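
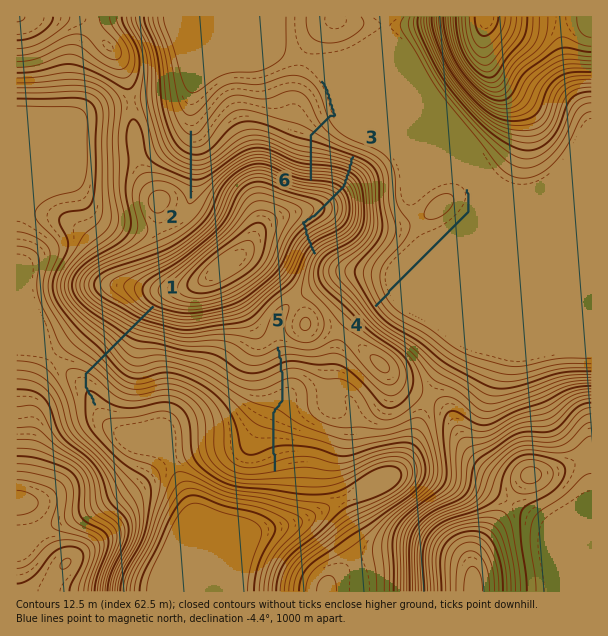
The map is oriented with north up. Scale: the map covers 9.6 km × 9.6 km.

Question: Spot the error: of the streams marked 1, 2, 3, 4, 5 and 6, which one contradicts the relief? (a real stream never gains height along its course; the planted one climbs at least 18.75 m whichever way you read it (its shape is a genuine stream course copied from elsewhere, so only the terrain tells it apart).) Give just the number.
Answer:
3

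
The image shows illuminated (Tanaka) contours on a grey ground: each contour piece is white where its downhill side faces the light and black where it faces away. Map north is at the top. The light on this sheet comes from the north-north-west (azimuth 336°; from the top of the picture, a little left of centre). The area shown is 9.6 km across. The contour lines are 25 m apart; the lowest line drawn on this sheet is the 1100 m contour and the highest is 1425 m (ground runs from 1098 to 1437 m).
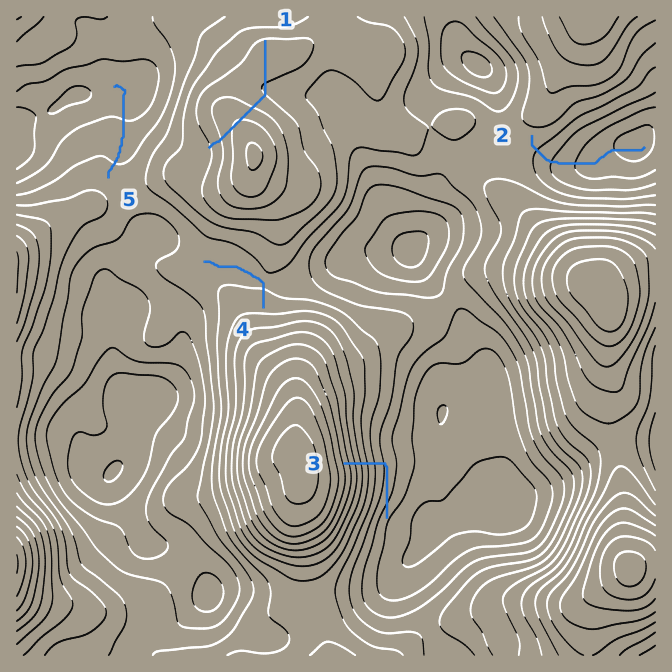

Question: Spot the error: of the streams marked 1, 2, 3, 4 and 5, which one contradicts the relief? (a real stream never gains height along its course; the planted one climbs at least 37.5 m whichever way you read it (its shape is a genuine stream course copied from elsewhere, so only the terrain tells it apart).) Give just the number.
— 1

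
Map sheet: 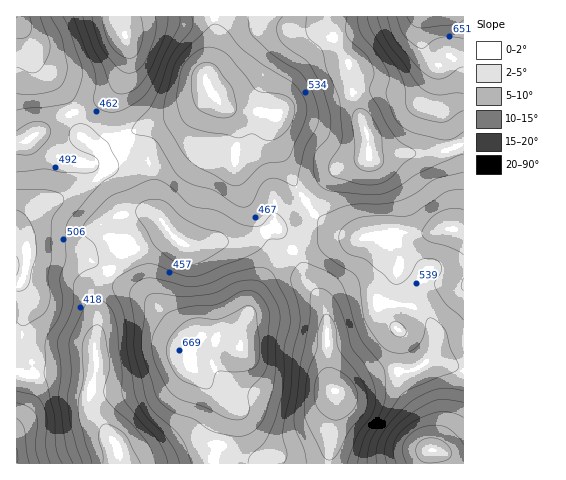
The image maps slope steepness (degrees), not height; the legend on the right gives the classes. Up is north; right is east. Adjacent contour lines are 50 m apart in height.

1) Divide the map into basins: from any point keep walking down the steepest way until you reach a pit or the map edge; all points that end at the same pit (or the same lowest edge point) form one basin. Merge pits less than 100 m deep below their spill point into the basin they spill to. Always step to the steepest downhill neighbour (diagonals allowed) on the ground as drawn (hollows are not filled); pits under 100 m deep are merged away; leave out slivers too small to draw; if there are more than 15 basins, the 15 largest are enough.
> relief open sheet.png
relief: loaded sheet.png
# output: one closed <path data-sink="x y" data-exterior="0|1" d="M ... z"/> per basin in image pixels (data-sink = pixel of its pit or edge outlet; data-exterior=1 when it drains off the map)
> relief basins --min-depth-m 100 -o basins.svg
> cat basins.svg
<path data-sink="123 463" data-exterior="1" d="M214 95l-27 18-40 11-49 24 10 16 0 5-5 6-14 9-47 22-26 19 0 11 12 15-2 15-5 17 4 17-3 39 10 31 0 20-2 9-14 24 1 41 196 0 15-57-7-10-29-30-1-12 4-11 5-6 6-1 29 9 6 0 1-18 16-38 11-18 29-26 10-5 10-1 43-2-24-7-17-12-9-9-20-31-16-36-2-14 3-13-17-4-20-2-12-3z"/><path data-sink="335 391" data-exterior="0" d="M463 230l-22 0-11 3-39 0-30 6-20-1-33 3-20 12-19 19-11 18-16 38-1 18-6 0-33-9-10 12 0 18 29 30 7 10-15 56 250 1z"/><path data-sink="367 133" data-exterior="0" d="M463 16l-248 0-1 23-8 35 0 8 7 13 14 12 12 3 26 3 11 4-3 19 18 43 20 31 9 9 17 12 19 7 9 0 26-5 39 0 11-3 22 0z"/><path data-sink="125 35" data-exterior="0" d="M214 16l-198 1 1 208 25-19 47-22 19-15 0-5-3-7-10-11 3 2 6-1 12-9 25-11 38-11 16-8 18-13-6-10-1-11 8-35z"/>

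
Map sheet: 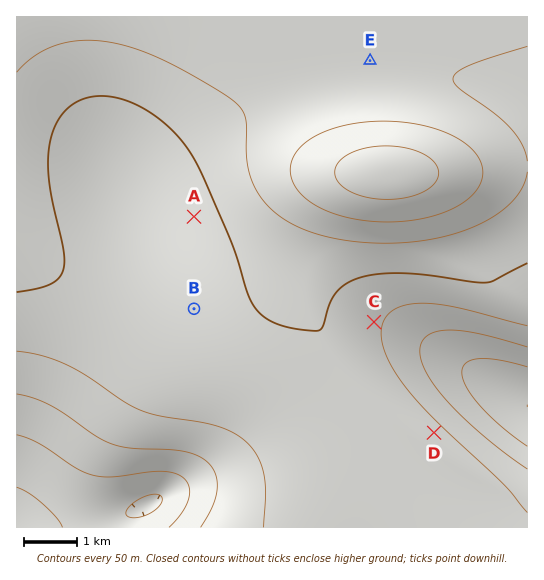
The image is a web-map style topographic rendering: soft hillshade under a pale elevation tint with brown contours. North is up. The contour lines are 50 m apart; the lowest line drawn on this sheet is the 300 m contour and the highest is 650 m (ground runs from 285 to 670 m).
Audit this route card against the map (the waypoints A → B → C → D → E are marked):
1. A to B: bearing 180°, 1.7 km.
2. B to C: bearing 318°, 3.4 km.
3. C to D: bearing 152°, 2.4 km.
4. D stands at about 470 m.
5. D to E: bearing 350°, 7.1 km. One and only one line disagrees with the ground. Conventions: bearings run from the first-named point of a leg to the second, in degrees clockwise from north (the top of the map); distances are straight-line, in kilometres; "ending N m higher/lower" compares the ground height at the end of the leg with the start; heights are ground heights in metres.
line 2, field bearing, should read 94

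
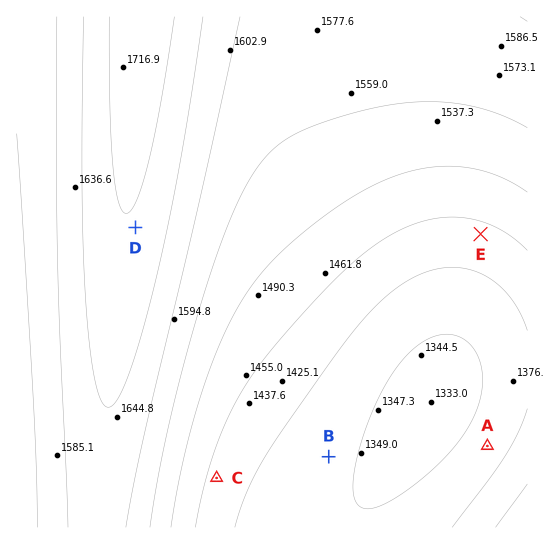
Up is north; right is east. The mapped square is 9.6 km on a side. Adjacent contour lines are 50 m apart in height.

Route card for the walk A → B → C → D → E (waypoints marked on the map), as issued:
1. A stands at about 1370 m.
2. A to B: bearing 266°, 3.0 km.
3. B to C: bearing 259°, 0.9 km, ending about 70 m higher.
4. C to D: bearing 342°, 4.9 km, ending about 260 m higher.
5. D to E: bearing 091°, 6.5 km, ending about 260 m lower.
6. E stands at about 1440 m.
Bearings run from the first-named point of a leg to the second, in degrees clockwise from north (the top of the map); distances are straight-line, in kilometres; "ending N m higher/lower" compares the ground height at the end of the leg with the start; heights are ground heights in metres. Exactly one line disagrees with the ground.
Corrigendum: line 3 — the distance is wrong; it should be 2.1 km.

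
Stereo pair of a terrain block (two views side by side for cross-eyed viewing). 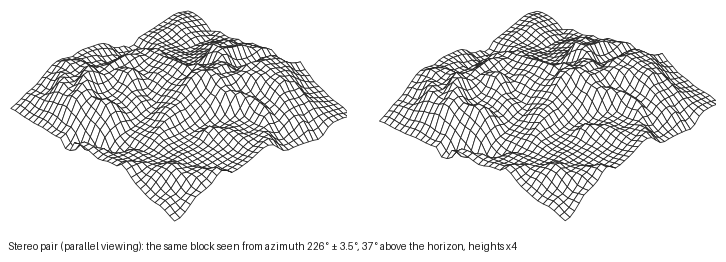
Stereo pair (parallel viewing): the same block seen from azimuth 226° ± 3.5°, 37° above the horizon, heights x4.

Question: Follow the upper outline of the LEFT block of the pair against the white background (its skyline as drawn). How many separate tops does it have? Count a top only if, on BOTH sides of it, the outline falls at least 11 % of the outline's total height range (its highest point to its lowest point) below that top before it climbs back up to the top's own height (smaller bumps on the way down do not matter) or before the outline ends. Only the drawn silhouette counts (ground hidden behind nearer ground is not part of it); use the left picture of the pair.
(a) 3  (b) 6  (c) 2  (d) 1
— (a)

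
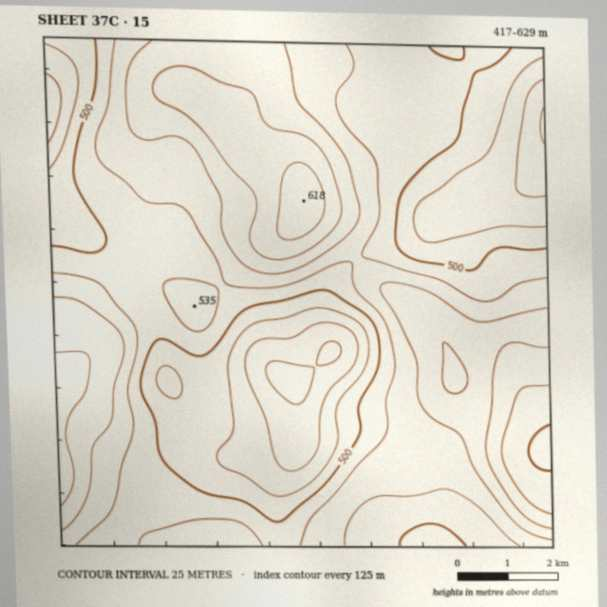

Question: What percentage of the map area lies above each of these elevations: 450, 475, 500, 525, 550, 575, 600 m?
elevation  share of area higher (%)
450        95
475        86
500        72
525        47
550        27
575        12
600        3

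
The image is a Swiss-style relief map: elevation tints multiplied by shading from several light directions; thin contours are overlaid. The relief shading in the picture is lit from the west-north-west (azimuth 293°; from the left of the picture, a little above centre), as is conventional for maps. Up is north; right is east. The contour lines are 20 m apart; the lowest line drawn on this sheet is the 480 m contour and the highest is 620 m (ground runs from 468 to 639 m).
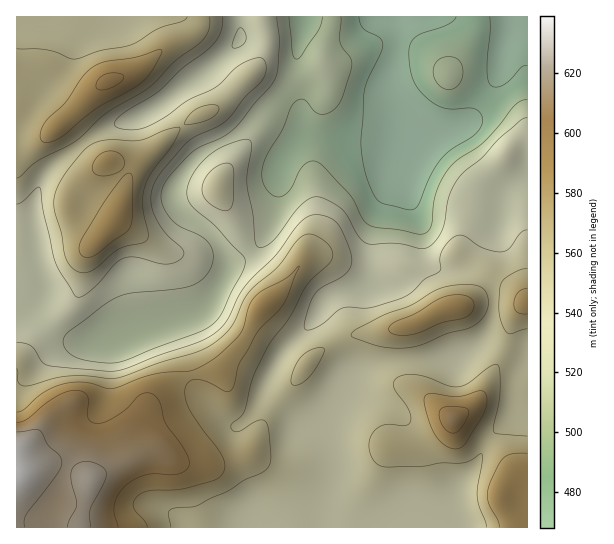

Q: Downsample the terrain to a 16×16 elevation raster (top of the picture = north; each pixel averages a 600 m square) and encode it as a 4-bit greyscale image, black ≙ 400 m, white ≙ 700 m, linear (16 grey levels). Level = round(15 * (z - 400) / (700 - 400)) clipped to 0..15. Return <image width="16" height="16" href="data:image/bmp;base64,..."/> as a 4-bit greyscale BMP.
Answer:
<image width="16" height="16" href="data:image/bmp;base64,Qk32AAAAAAAAAHYAAAAoAAAAEAAAABAAAAABAAQAAAAAAIAAAAATCwAAEwsAABAAAAAAAAAAAAAAABEREQAiIiIAMzMzAERERABVVVUAZmZmAHd3dwCIiIgAmZmZAKqqqgC7u7sAzMzMAN3d3QDu7u4A////ALu5iHd3d3eJy7qpmHd4h4m7u6qYd3iJiaqqqYh3eIqYiZmZmId4iIh2ZniYeIiHeGZlVXmHiJmIZ3ZmaJd3eIhol3dmiHZnd3iZdmZnZVZ3eJlmdlZURmaImYZ2VUREZ5mHiHZVRDRGiah3dlVURUWImZdnVVRFRIiIiHZVVERE"/>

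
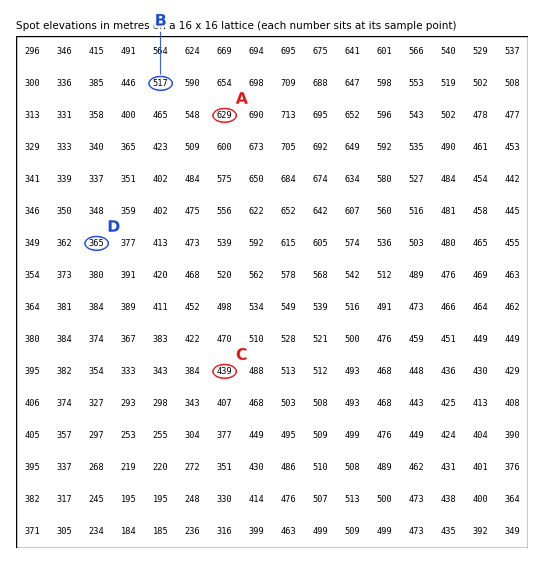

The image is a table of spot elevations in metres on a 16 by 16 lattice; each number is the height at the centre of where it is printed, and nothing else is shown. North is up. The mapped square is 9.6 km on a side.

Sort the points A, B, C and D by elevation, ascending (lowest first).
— D C B A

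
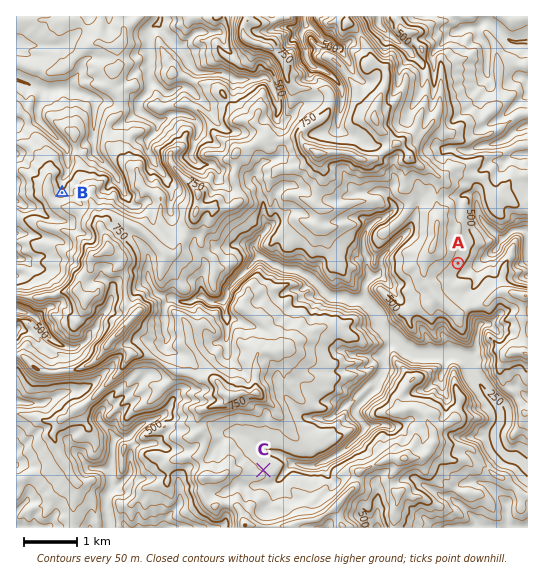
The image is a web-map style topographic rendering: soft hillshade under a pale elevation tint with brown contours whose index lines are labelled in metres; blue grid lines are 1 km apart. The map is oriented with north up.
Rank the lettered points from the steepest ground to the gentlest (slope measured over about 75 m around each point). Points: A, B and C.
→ B A C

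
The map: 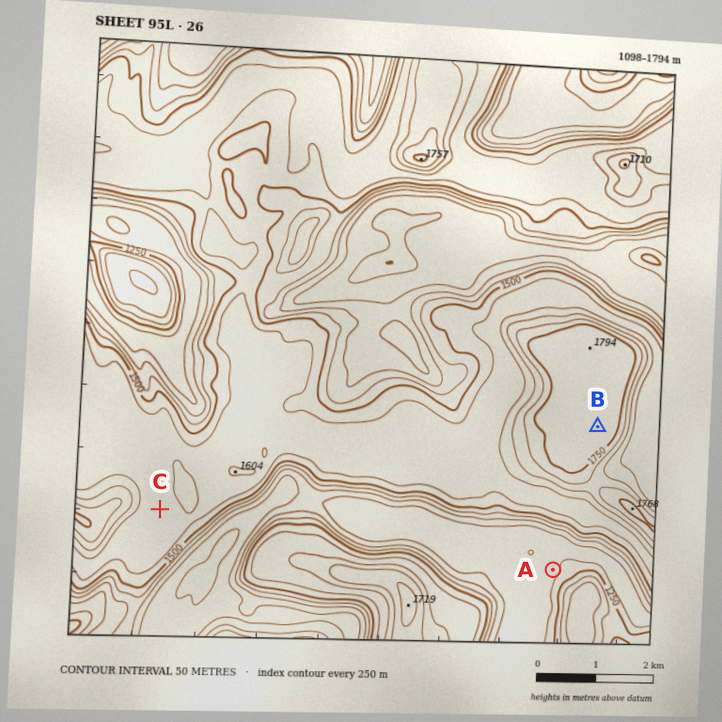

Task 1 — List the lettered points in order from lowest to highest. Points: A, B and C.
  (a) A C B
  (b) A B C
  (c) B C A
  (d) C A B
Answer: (a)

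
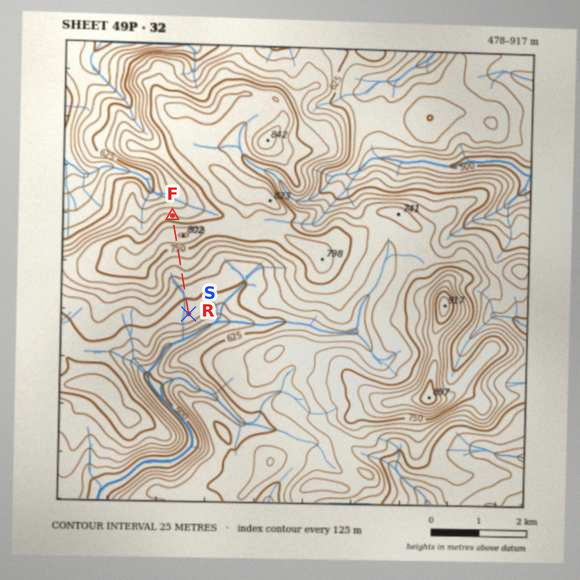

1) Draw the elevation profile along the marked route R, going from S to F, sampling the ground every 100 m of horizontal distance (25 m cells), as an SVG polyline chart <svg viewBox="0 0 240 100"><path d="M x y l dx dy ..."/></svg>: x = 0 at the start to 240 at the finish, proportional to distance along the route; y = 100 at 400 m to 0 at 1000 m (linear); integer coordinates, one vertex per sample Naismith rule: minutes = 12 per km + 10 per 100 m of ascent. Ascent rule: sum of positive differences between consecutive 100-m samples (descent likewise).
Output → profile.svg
<svg viewBox="0 0 240 100"><path d="M0 64l12 0 11-1 12 0 11-1 12-1 11-2 12-3 11-3 12-2 11-2 12-1 11-2 12-2 11-3 12-4 11-3 12 0 11 2 12 4 11 3 10 2"/></svg>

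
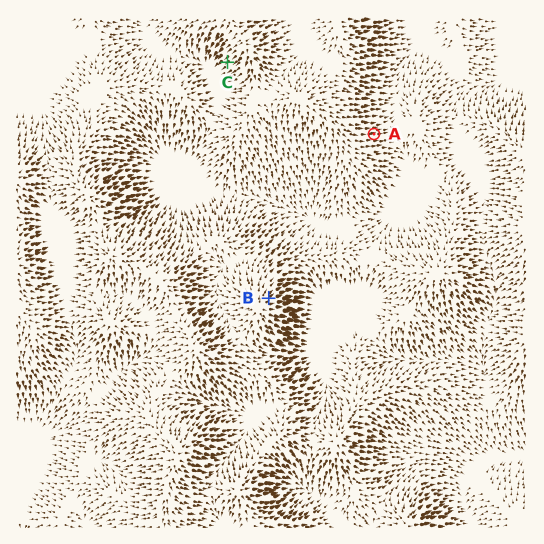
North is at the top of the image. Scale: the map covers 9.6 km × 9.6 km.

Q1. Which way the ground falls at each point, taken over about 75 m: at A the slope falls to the E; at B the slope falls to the NE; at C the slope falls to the SW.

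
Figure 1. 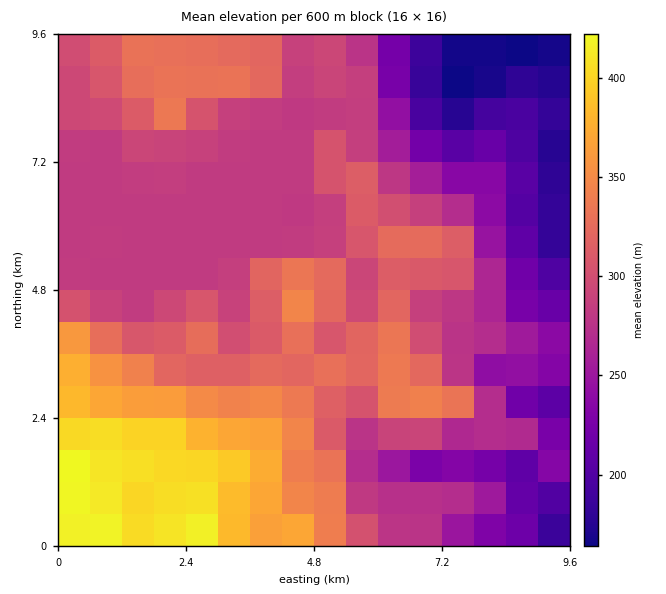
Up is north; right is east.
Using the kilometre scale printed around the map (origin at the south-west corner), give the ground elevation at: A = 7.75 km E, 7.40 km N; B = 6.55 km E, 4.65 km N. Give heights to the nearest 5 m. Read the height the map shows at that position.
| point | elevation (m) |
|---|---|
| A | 215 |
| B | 315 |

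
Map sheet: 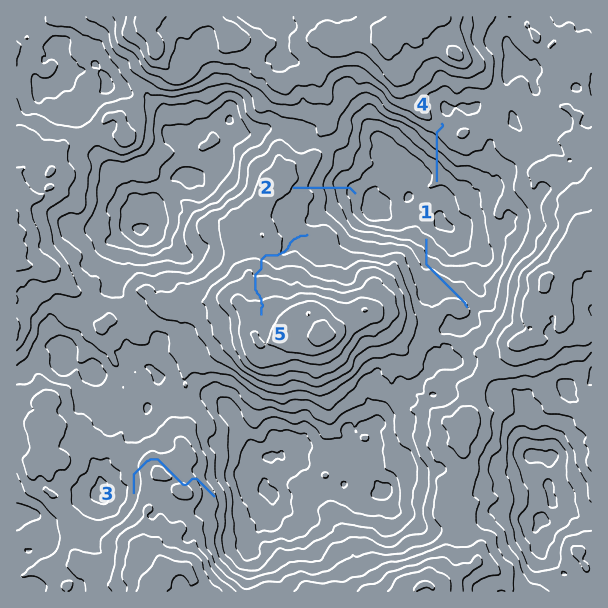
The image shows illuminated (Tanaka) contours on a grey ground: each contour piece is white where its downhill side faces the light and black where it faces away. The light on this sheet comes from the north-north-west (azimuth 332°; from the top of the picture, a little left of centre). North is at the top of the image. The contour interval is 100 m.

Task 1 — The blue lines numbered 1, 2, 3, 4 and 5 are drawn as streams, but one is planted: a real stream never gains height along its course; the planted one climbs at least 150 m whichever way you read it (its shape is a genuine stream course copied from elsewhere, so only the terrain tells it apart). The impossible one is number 3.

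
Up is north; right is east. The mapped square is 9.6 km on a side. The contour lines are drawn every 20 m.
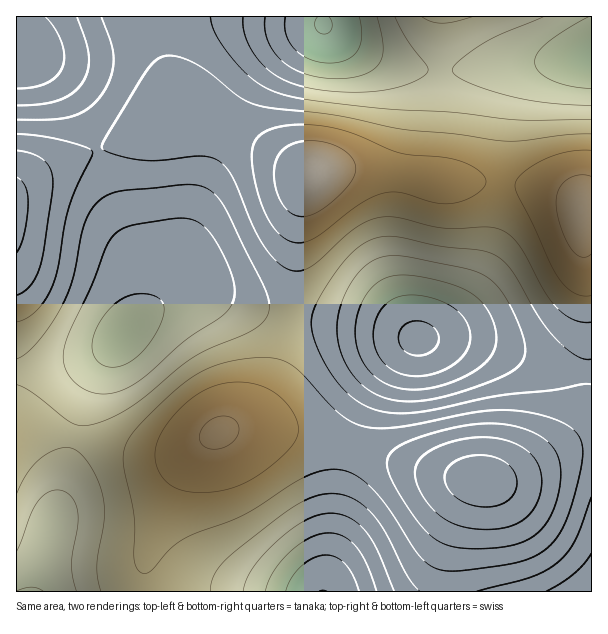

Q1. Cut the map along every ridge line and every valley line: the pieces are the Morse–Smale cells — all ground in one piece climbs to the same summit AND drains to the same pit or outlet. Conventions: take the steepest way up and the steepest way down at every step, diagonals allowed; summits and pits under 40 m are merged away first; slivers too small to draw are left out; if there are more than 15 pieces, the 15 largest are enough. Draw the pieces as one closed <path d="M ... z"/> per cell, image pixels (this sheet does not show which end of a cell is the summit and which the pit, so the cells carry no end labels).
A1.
<path d="M323 16l-173 0 0 4 20 60 6 31 3 3 19 1 29 11 39 20 43 29 26-6 40 0 66 12 39 0 38 3 49 12 9 4 6 8 10-1-1-151-126 14-43 0-41-10-31-16-17-10-9-10z"/><path d="M375 169l-40 0-18 3-9 5-6 20-4 28-3 65-4 26 78 9 21 5 24 8 36 0 23 4 85 26 18 4 16-1-1-163-9 0-6-8-9-4-31-9-32-5-63-1z"/><path d="M266 428l-33 0-14 4-10 7-16 17-23 39-20 50-5 16 0 21 2 10 297-1 1-24 7-31 16-39 11-17-53-10-118-36z"/><path d="M296 316l-6 1-7 37-9 26-10 19-16 17-23 14 41-2 34 5 42 11 84 26 59 11 25-5 56-26 26-7-1-71-15 0-30-6-45-17-28-7-23-4-36 0-24-8-21-5-61-6z"/><path d="M192 114l-16 0-39 20-40 16 23 65 24 58 1 23-3 12-8 13 4-1 9-8 24-17 15-6 17 1 46 17 41 9 2-2 3-24 5-77 4-22 6-15-65-42-29-13z"/><path d="M195 289l-18 3-24 15-16 13-23 24-15 10-42 13-40 5-1 62 20-4 18 2 80 20 36 2 24-8 54-30 16-17 10-19 9-26 7-37-41-10z"/><path d="M41 430l-17 2-8 3 0 156 130 1-1-31 11-31 28-60 24-30-2-1-12 7-17 6-34 2-35-8-39-12z"/><path d="M96 150l-45 18-22 12-13 9 1 183 40-5 45-15 12-8 10-9 18-27 3-12-1-23-24-58z"/><path d="M591 444l-18 2-72 34-21 0-6 6-11 21-13 39-6 33 0 13 148-1z"/><path d="M149 16l-119 1-2 19-6 18 13 6 15 10 17 19 9 13 22 48 39-16 41-21-8-33z"/><path d="M591 16l-267 0 0 8 9 10 17 10 24 12 25 10 23 4 43 0 126-14z"/><path d="M23 55l-7 1 1 132 34-20 46-19-7-20-23-40-17-19-15-10z"/><path d="M29 16l-13 1 1 38 7-2 2-9 4-18z"/>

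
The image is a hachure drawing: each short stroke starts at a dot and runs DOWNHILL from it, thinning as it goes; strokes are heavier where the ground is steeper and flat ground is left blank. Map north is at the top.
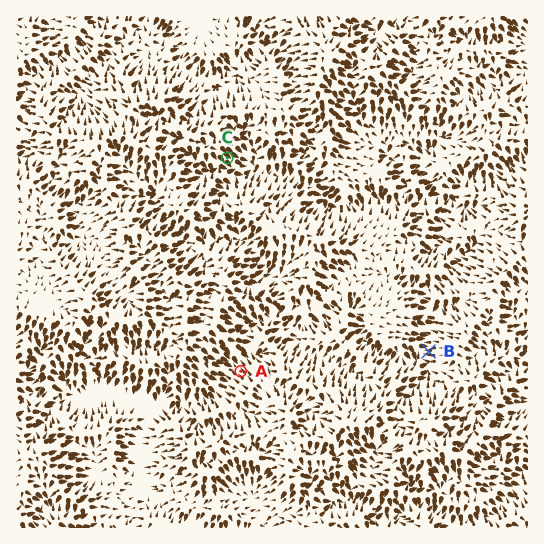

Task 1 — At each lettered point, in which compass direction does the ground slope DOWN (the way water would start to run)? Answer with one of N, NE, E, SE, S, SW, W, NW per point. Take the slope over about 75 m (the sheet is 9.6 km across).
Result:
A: NW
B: W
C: SE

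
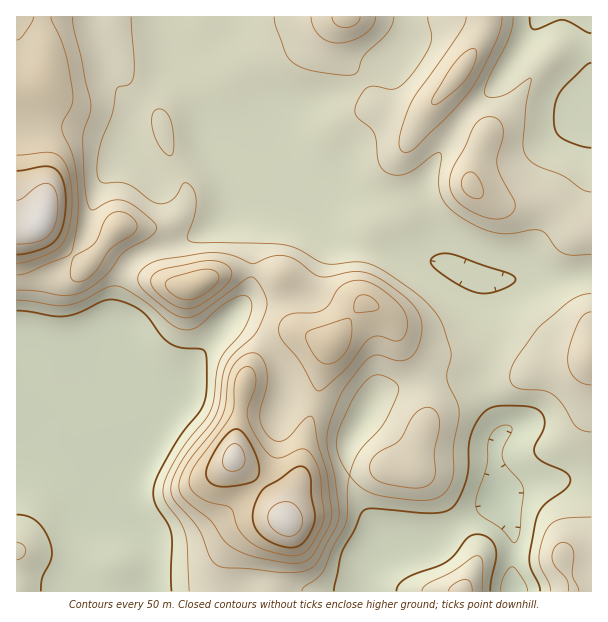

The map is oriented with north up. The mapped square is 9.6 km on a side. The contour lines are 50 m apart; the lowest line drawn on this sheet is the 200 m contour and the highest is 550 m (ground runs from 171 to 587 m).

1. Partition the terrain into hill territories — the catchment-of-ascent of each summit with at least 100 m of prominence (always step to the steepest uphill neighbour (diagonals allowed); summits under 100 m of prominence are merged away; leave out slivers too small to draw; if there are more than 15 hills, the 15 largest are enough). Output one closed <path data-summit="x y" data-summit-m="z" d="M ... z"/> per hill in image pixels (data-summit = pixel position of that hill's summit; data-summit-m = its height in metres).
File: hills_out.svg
<path data-summit="41 221" data-summit-m="587" d="M165 16l-149 1 1 575 129-1 0-12 4-10-2-27-3-8-8-8-18-10-11-13-4-9 0-18 4-3-16-4-39-18-27-9-1-2 44-34 22-22 6-30 13-22 8-42 12-27 14-10 39-12 20-9 19-12 23-20 17-5-46-52-30-74-12-18z"/><path data-summit="285 521" data-summit-m="576" d="M273 198l-12 0-7 11-2 73-8 20-56 67-12 24-24 23-18 33-30 27 0 18 6 13 9 9 18 10 9 11 4 11-3 44 216 0 3-17 6-14 18-15-11-12-25-43-6-24 0-21 4-11 12-16 8-17 9-10 57-18 20 2 13 4 8 6 11-30 4-20 0-13-4-33-4-7-21-6-19-12-12-5-14-1-40-12-45-9-11-10-6-10-10-10z"/><path data-summit="461 71" data-summit-m="419" d="M591 16l-181 0-2 26-13 16-14 8-27 20-15 8-28 9-17 9-8 8-8 18-4 45-4 14 38 11 10 10 6 10 11 10 45 9 40 12 14 1 43 22 23 0 16-4 44 2 31-6z"/><path data-summit="195 285" data-summit-m="490" d="M266 196l-15 2-29 22-19 12-20 9-39 12-14 10-12 27-8 42-13 22-6 30-31 30-30 20-5 6 1 2 12 3 39 18 25 9 5 0 7-4 20-19 18-33 24-23 12-24 56-67 8-20 2-73 4-8z"/><path data-summit="347 17" data-summit-m="416" d="M408 16l-178 0-4 17-16 13-18 8-18-3 12 18 30 74 31 37 16 16 6 2 5-15 4-45 8-18 8-8 17-9 28-9 15-8 27-20 14-8 13-16z"/><path data-summit="591 354" data-summit-m="398" d="M591 274l-31 6-44-2-32 4 6 8 4 46-14 51 20 42 0 6-6 12 4 45 2 6 13-8 15-4 35-6 29-3z"/><path data-summit="561 557" data-summit-m="360" d="M591 478l-16 0-47 8-15 4-14 8 0 5 12 21 3 10-1 58 79-1z"/><path data-summit="462 591" data-summit-m="368" d="M498 500l-28 16-35 24-10 2-26 2-18 8-9 9-5 9-3 21 148 1 2-58-3-10z"/>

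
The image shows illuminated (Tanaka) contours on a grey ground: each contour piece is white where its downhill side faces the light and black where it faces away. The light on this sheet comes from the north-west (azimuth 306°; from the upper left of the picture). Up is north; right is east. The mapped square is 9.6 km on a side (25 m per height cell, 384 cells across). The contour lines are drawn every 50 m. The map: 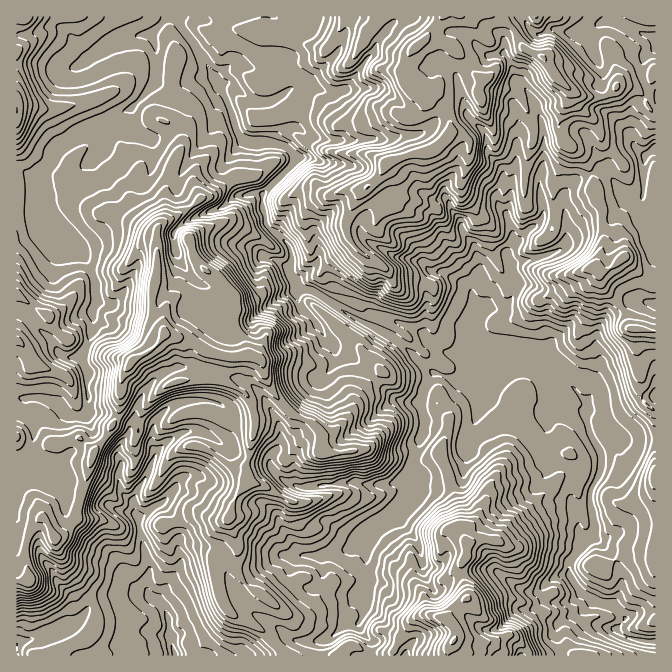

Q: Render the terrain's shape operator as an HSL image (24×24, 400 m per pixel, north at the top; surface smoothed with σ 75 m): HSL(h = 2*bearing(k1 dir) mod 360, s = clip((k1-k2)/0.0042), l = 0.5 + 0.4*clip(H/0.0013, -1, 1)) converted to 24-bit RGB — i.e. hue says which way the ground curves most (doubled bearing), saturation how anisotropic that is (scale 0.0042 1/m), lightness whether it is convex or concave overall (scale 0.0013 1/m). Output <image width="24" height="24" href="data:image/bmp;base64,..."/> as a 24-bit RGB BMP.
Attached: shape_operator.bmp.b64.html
<image width="24" height="24" href="data:image/bmp;base64,Qk32BgAAAAAAADYAAAAoAAAAGAAAABgAAAABABgAAAAAAMAGAAATCwAAEwsAAAAAAAAAAAAAJLBkX6OwtXyNY5SBg5J3UB6BupVagzkuT1MlWehTrJg1DaKe7a/zVwj/7kzaInEz8uy6YX7Q2tX2cpzfQHTRhMrexh7gtQAPcIlBJnAtQYlEpnqse5ajaCOGekyI2sSmkM/fxV9PoczcmISwI1dKMlqLtX3b0N7795ulk+SCGFUfszZwP49ooT5fYBNIz95k1+n0JSLTS59iSnVhcUg9dz99STxr1+3BS5i4oNrKh0RwtWmFYluQKUhlRKxGnU0bsehf0Z+UfxY+I20bsCJrahclOamwx6ea6Iow6AASUq6YTi9ROXKdun5QKj5o1NSAqdVxM0InaHMtgIcyhVVoPVKVutynSQs/9uJ6NgoOwM1klMm3CiA62erymz3ErcmcxxG61fbZs0+jTaHQAAOx6tjGLz1tyJRuu9BxST9nkXVHYrFjOl89OW9UNjmFrIzi1e3wk5bo2+bwwZLIZUuUDSstnZZJpbNyaKLAgUSv99ysM4EaLQYrDJIUiYHMraHU5aKUZhd1z+T8jHTreKC8QbifKl5SLYNIuZ9q5IhwVYI4kkpke0dxKiJ6r9S3u41iaI5KYjdL88irGTNzALvQ9HBiGD8UQEAe+evSPbL/LxgEUEQCaFIMa4MWJWFbXmNHEpI26MOuu4CaPEN9tWunHpWYqJdT6qfBP5uYXnG18e6rOAtrzPSBAQCfsZvodujp96ZYChApsVvL2tjz0tL51ur1G052f3zZKpmAOIFC36eeWDpqq6GDZkGpUZZUXNk3fUHLVsGbJSes/8zVDeMpCjqWTZUQmloz4qxxXyPGYNCwsPHrfNge5kBnjGnWFVJb03FaTXl2qYtTXmWAkad7czqBkFlerowub286WC8qCI6H97KVGGLEzMEPWn8XTjgbdupZBd7oZ+C/QiU64a+fkm8na1YXLXW6om+0W1d4nJp6iW96hJVlV0ZofzuBzPS5enPFte3yMQWBxphS6416CblzvV/vWWzZh0gszPe/Jx8tM2hmppJg2YCuxNDnHUd4ilJTZICEgpGRiYqbekFhfHRQUDxt6eCcm9+7fRAeAFqCmuLp+cLi2I/hbsHbj73jrcTs7ca0Mku/Vip4a7xbjNWjdxY1T4ikaYF0hWNuentPalw8lEiBQ0OljFg+xbtHoChDneq4HhpUKlorjHM/4Oq5cz9jdFFVEuAY7K6UbB6DKHTwy5sMLQ8JmIQgX583SW9vYmeKslCno1VMOnEvllUwW+yzudPvj9zAmj2HwVDTbiAxMICC2u2Nc1meX65ixO3LuYgpMAk+ijoCZicsklY91PfclbTlNE19X01oMH+J5nG5w3SrwqqdN7JVfWUttnNYQV5jly95p3nUGEmo5/6yxRKlyPLfdjlhrDsdOQdGykfDsXSy0/ju0to7ZSITdEc5OGZvKj2RLfCJpKvt8Njz4KrkL7PSkmNTc1tkX0ZNNV1FoG/A+P8v1f/MTCAZikMmAwD5nQ5hSCyB1PfQt0kKiSA1U51VTzvHsac1Fltu+I15BzYUfpwpxdeHijSMhlaKf2aGgYmweKC2PbCX+NPbsoIAALUA583wQwBMctDPKIOJ4rdlwL5TpYbGqsPYWwd2tfHDYwp3Cb1h1zNpcMBZfK5Zq3lfZVaPeJCLYI1zg2tpUIpPopY/ydRn2ZfymQcAAEE1w6jo197008jy5nLFgZ1TlFYy9/BNOGpwH1mJnRXaeK8/ud+jfzpWtt1qSpw4V46LgIp0ZXdvi6V4wFClQtA9gZ43bJnG8MT2ADMarkkIV9QLu8D41Zvu4LXgQNOJZFXSH1VqpBZd0JZsMcZDdtaMccIZdtJwNlk/UoFBZYqTiE5hRo9CwqpluLxqRwkpYGASMpG5UNUpaZMdRToPYWwUpp4ex/Pc6wKEIUSKSxe/3/O+sCwrWZg9pi9UycTvgHnetpLaQKpLLYd1rL+Wp5WGdkeTMjHJrFjBX2GoZLilfmG0sqLb1nuwbriPjw0T8PrDHyFSSB5n4b+TaN6vfjFMf+SeybZ0KS04bXNOx4uxoXK8mHg8fKFcRCE/cbRnsYq0SXZLhTAtI1EMkUMRrOKai7KNVi2F9+rUHx9acC5w0vnZMzLG89P0xFnl1I9oRmRjTHFNVn5VrpyQZUCruUetslSRYYRQc35VTUaSe6Tg+Y7OC3165bS5mZlKdL6Sk5sktgLFzf3+pdXbTxpQpcF0RKKIxtZXXUWdf4utXZKZh5lJQKpaiC6Ce6yAboSudZi3V3yPeTxWUbs15JpEKWox31hjpU1Ocou8O+ydbFcDdUkSPH5fkWtGoDJM"/>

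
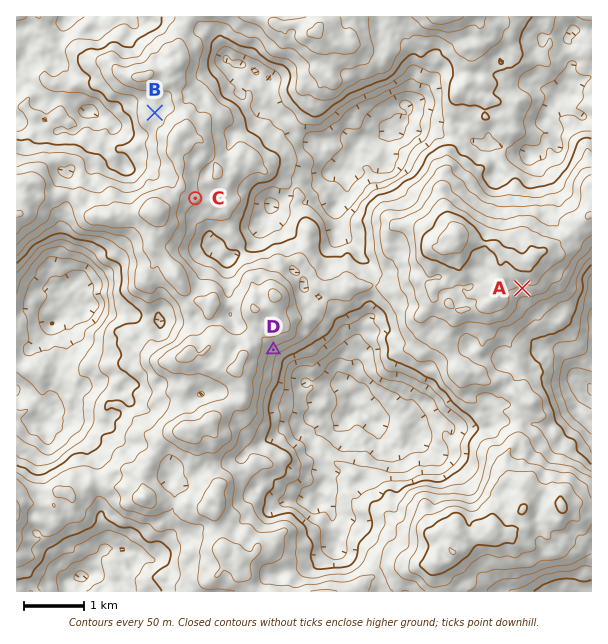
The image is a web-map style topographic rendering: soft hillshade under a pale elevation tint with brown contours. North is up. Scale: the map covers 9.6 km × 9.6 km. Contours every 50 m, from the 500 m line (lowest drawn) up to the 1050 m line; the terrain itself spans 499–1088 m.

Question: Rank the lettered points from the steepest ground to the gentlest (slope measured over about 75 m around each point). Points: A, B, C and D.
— D A C B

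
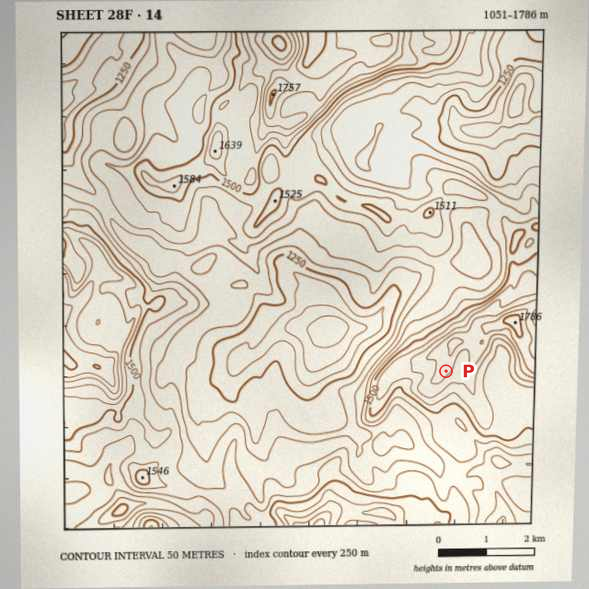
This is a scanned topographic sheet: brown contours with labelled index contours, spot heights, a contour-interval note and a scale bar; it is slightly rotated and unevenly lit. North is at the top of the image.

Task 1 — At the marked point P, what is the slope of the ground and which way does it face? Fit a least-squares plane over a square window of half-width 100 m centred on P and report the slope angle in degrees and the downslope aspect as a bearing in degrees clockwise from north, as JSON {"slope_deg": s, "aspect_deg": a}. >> {"slope_deg": 9, "aspect_deg": 141}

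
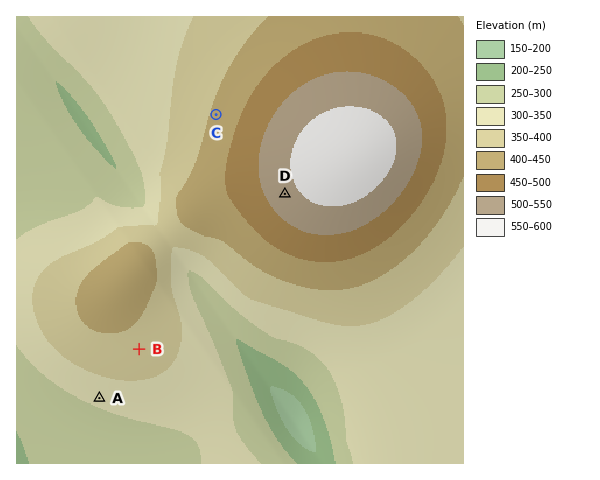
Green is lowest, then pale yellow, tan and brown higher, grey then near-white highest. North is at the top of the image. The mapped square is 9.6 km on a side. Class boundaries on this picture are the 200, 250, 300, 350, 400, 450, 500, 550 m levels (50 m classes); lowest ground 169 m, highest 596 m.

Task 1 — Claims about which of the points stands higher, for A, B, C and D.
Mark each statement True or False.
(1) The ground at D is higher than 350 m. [True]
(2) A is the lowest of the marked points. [True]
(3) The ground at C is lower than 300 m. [False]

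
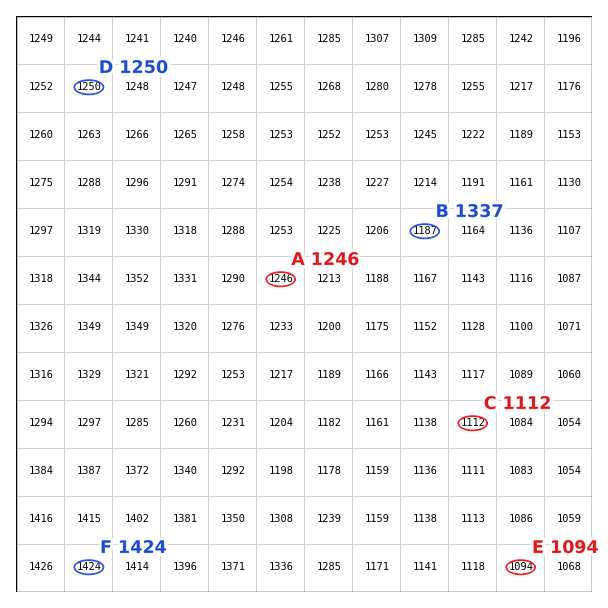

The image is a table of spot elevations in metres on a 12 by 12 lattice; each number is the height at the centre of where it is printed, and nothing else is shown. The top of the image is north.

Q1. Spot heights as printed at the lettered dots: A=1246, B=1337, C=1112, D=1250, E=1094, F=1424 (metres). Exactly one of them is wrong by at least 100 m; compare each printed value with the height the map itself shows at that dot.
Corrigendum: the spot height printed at B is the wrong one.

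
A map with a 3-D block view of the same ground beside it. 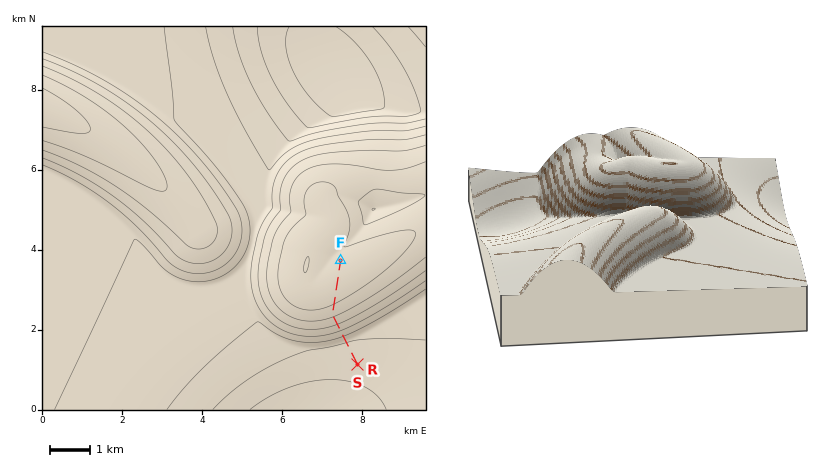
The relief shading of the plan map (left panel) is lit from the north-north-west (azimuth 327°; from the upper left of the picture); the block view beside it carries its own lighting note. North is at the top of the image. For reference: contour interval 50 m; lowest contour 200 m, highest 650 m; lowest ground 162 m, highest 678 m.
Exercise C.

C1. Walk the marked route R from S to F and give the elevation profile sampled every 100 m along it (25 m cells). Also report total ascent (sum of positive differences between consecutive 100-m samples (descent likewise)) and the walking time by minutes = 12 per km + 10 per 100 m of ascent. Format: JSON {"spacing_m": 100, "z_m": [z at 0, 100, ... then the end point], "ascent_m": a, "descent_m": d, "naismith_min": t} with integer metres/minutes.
{"spacing_m": 100, "z_m": [273, 277, 281, 286, 290, 294, 299, 320, 354, 386, 416, 444, 469, 492, 513, 529, 542, 554, 564, 572, 579, 584, 587, 588, 588, 587, 584, 579, 576], "ascent_m": 315, "descent_m": 13, "naismith_min": 65}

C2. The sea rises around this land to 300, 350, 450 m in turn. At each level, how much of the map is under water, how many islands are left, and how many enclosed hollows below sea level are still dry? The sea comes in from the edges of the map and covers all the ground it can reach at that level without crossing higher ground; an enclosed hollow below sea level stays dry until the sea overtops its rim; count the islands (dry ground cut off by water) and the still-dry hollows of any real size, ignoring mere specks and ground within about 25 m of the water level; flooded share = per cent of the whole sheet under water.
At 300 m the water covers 20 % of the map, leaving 0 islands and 0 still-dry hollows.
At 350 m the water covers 28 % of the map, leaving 0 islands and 0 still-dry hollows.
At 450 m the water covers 68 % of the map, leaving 0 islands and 0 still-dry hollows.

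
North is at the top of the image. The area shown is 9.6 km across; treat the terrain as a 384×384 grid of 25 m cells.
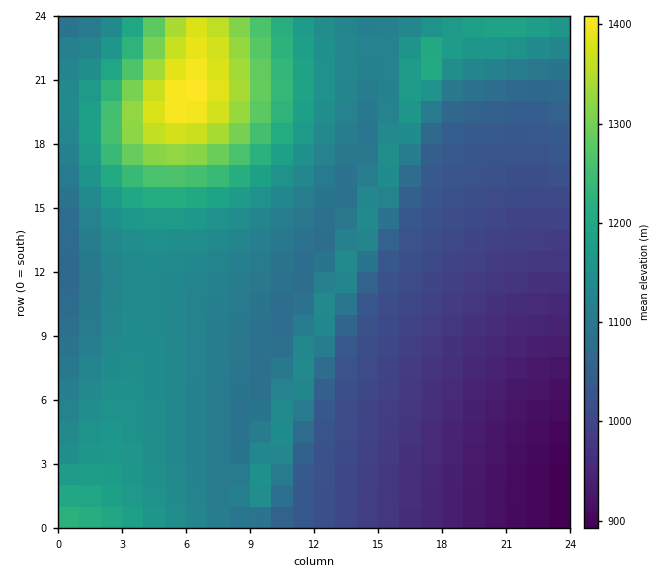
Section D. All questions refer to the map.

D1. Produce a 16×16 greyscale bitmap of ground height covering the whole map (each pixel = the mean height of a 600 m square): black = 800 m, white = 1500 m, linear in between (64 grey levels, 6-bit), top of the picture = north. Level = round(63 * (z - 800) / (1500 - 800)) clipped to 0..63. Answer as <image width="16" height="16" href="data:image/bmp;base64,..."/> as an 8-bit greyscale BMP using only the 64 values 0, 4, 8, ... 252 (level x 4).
<image width="16" height="16" href="data:image/bmp;base64,Qk02BQAAAAAAADYEAAAoAAAAEAAAABAAAAABAAgAAAAAAAABAAATCwAAEwsAAAABAAAAAAAAAAAAAAEBAQACAgIAAwMDAAQEBAAFBQUABgYGAAcHBwAICAgACQkJAAoKCgALCwsADAwMAA0NDQAODg4ADw8PABAQEAAREREAEhISABMTEwAUFBQAFRUVABYWFgAXFxcAGBgYABkZGQAaGhoAGxsbABwcHAAdHR0AHh4eAB8fHwAgICAAISEhACIiIgAjIyMAJCQkACUlJQAmJiYAJycnACgoKAApKSkAKioqACsrKwAsLCwALS0tAC4uLgAvLy8AMDAwADExMQAyMjIAMzMzADQ0NAA1NTUANjY2ADc3NwA4ODgAOTk5ADo6OgA7OzsAPDw8AD09PQA+Pj4APz8/AEBAQABBQUEAQkJCAENDQwBEREQARUVFAEZGRgBHR0cASEhIAElJSQBKSkoAS0tLAExMTABNTU0ATk5OAE9PTwBQUFAAUVFRAFJSUgBTU1MAVFRUAFVVVQBWVlYAV1dXAFhYWABZWVkAWlpaAFtbWwBcXFwAXV1dAF5eXgBfX18AYGBgAGFhYQBiYmIAY2NjAGRkZABlZWUAZmZmAGdnZwBoaGgAaWlpAGpqagBra2sAbGxsAG1tbQBubm4Ab29vAHBwcABxcXEAcnJyAHNzcwB0dHQAdXV1AHZ2dgB3d3cAeHh4AHl5eQB6enoAe3t7AHx8fAB9fX0Afn5+AH9/fwCAgIAAgYGBAIKCggCDg4MAhISEAIWFhQCGhoYAh4eHAIiIiACJiYkAioqKAIuLiwCMjIwAjY2NAI6OjgCPj48AkJCQAJGRkQCSkpIAk5OTAJSUlACVlZUAlpaWAJeXlwCYmJgAmZmZAJqamgCbm5sAnJycAJ2dnQCenp4An5+fAKCgoAChoaEAoqKiAKOjowCkpKQApaWlAKampgCnp6cAqKioAKmpqQCqqqoAq6urAKysrACtra0Arq6uAK+vrwCwsLAAsbGxALKysgCzs7MAtLS0ALW1tQC2trYAt7e3ALi4uAC5ubkAurq6ALu7uwC8vLwAvb29AL6+vgC/v78AwMDAAMHBwQDCwsIAw8PDAMTExADFxcUAxsbGAMfHxwDIyMgAycnJAMrKygDLy8sAzMzMAM3NzQDOzs4Az8/PANDQ0ADR0dEA0tLSANPT0wDU1NQA1dXVANbW1gDX19cA2NjYANnZ2QDa2toA29vbANzc3ADd3d0A3t7eAN/f3wDg4OAA4eHhAOLi4gDj4+MA5OTkAOXl5QDm5uYA5+fnAOjo6ADp6ekA6urqAOvr6wDs7OwA7e3tAO7u7gDv7+8A8PDwAPHx8QDy8vIA8/PzAPT09AD19fUA9vb2APf39wD4+PgA+fn5APr6+gD7+/sA/Pz8AP39/QD+/v4A////AJSQiIB0bGhYTEQ8ODAsJCCIiIR8cHB8XExEQDgwLCgkgISAeHBoeGRQSEA4NCwoJHiAgHhwaHBwUEhAPDQwLChwfHx4dGxoeFhMRDw4NCwsbHh8eHRsZHRkUEhAPDgwMGh0fHh0bGhsdFRMREA8ODRkdHh4dHBoZHRgUEhEQDw4ZHR8fHh0bGhscFRMSERAQGh8hISAfHRsaHhgUExISERwiJSYlIyAdGhwcFRQTExMeJiwuLSkkIBwbHhcVFBQUHygwNDMvKSMeGx8bFhYVFh8mLzY2MSskHxweIBoZGBgeIiszNjEqJB8dHiQgHh0bGx4mMDQvKSMfHR0gIiMiIA="/>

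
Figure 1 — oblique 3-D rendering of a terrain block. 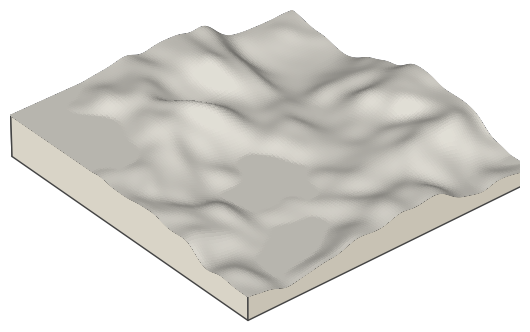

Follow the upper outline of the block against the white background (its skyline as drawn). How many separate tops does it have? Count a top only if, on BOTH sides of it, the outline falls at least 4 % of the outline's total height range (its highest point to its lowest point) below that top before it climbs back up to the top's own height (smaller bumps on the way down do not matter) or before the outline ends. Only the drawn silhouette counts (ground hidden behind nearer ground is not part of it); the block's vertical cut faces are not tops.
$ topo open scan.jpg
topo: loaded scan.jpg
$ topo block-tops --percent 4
2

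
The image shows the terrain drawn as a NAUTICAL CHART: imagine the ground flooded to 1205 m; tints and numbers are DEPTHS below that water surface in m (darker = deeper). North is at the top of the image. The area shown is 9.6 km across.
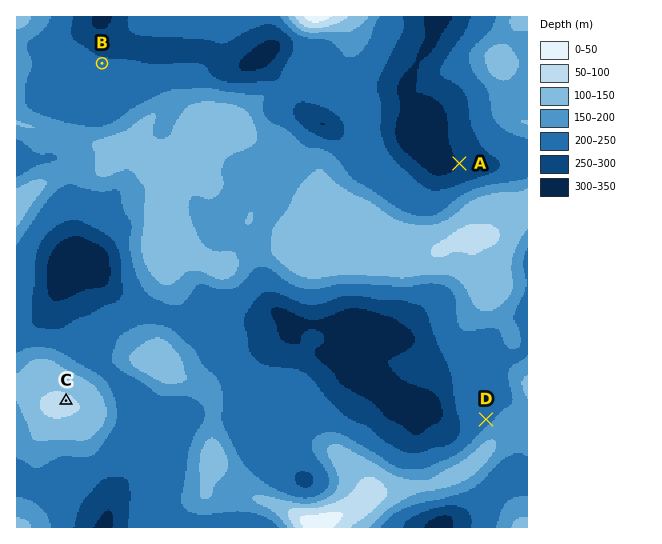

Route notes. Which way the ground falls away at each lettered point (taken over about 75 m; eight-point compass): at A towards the W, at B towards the N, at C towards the NE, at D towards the NW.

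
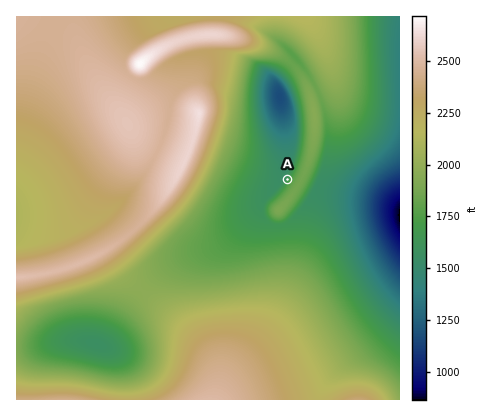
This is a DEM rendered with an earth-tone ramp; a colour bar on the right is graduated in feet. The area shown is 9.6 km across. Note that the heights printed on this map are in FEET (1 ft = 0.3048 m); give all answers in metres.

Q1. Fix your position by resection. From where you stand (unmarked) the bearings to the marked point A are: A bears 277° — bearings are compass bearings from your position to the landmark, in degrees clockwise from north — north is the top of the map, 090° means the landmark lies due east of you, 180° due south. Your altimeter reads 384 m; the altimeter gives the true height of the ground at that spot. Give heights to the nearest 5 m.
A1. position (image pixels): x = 365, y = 189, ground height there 385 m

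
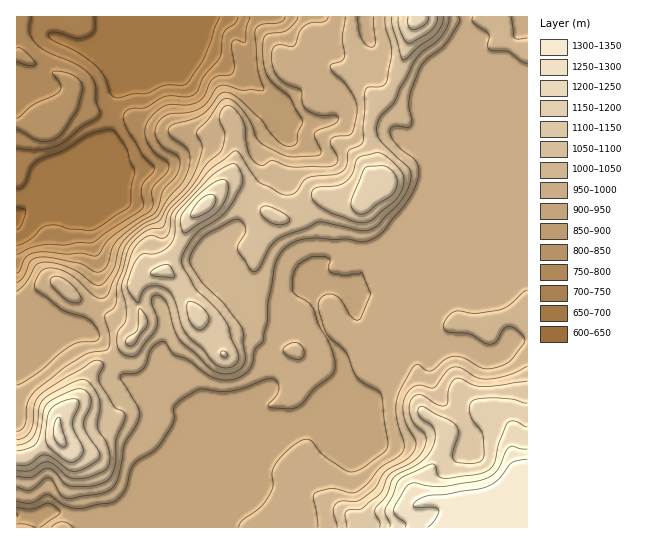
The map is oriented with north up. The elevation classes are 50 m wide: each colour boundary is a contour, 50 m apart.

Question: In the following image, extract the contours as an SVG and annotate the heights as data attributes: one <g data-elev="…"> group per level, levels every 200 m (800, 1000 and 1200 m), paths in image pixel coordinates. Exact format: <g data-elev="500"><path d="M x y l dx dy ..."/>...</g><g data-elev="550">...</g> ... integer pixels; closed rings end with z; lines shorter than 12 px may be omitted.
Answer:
<g data-elev="800"><path d="M17 129l24 12 9 0 8-4 7-7 13-22 4-18-1-8-4-4-7-4-9-3-8 0 0 3 8 11-1 6-6 4-20 10-17 13"/><path d="M17 62l12 3 5 0 2-2-13-13-4-2-2 0"/><path d="M250 17l-4 10-1 15-10-2-3 3 2 23-2 8-13 2-5 2-4 5-6 14-6 5-9 3-18-1-6 2-11 8-7 9-2 10 2 9 7 10 12 9 3 5-2 7-15 16 0 5 1 11-2 5-39 27-15 19-16-3-14 1-21-2-11 0-5 2-5 4-5 12-3 3"/></g><g data-elev="1000"><path d="M17 487l13 3 17-12 6 3 8 14 6 3 32-4 11-4 5-5 3-7 7-35 11-17 4-11-2-8-17-28 0-4 2-1 12-1 7-3 4-5 5-16 11-8 4 2 8 12 15 5 24 17 14 3 14-4 10-9 4-17 8-9 1-8 3-11 1-19 6-36 4-10 6-8 11-8 15-3 37 1 18 3 9-4 9-7 27-34 6-12 3-12-1-7-2-5-20-18-5-8-1-5 5-4 12 1 4-1 1-5-3-14 0-8 10-29 7-10 15-11 6-7 12-19 0-6"/><path d="M296 359l6-1 2-7-5-7-6-1-9 4-1 4 6 6z"/><path d="M71 302l7 1 3-2 0-4-4-7-14-12-6-2-6 2-1 4 2 4 11 11z"/><path d="M527 290l-4 2-13 13-8 4-27 4-18-2-8 5-6 10 2 4 2 2 23 2 13 8 7 2 7-3 8-13 5-1 5 2 6 5 3 4 1 4-15 19-6 4-10 3-12 0-17-10-10-2-9 3-15 12-5-1-8-6-4 2-14 24-4 13 1 16 7 24-1 8-5 6-17 10-13 16-11 9-7 1-19-5-16 5-2 5 3 13 2 16"/><path d="M527 38l-9 1-3-1-4-21"/><path d="M345 17l-3 21 3 19-3 4-11 3-1 3 3 6 12 10 8 11 3 9 1 8-3 17-3 6-4 2-12 1-5 4 1 5 6 11 0 6-8 4-35 0-21-6-10 4-5-1-5-4-4-7-3-12-1-15-3-8-11-12-4-1-3 2-5 10 6 18-4 16-14 12-16 24-21 22-7 18-2 1-10 1-6 3-11 9-5 8-12 36-1 20-3 4-8 6 5 22-1 11-4 3-14 1-7 3-19 12-28 23-9 12-3 24-4 4-4 1"/><path d="M374 17l1 25-1 4-3 1-5-2-5-7-2-8-1-13"/><path d="M473 17l-1 2 1 3 16 12 0 3-2 9 2 3 4 2 16 1 12 9 6 3"/></g><g data-elev="1200"><path d="M68 462l5 0 4-1 5-6 1-4-1-5-9-20 0-7 6-16-1-3-4-1-13 3-10 6-3 7-2 16 0 10 2 5 13 11z"/><path d="M527 427l-13-6-7 2-8 20-5 20-4 6-5 3-11 3-31 3-5-3-3-9-2-2-32 14-4 5-4 12-8 15 0 4 5 9 0 4"/><path d="M191 217l2 1 5-1 12-7 6-8 0-4-2-3-5 0-8 4-9 11z"/><path d="M408 17l0 9 3 3 3 0 11-4 3-4 1-4"/></g>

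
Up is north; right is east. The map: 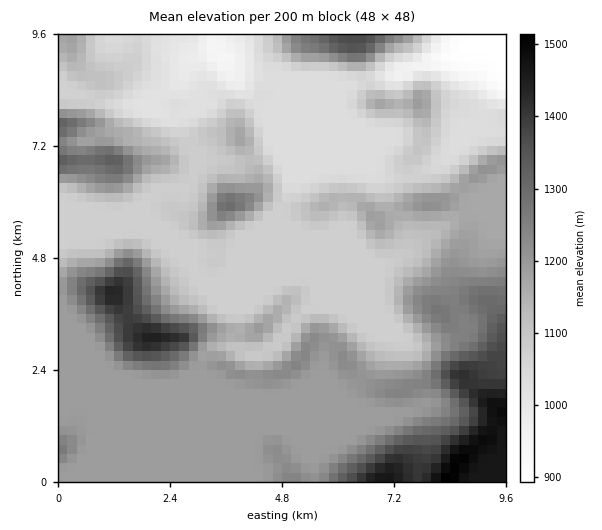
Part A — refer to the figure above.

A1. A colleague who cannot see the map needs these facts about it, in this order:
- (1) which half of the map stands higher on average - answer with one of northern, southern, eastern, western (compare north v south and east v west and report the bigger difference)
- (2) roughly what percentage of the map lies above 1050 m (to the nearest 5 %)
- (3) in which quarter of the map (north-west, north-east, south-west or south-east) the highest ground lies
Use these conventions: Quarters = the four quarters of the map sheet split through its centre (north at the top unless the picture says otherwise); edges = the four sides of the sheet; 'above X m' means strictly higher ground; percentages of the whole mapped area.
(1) On average the southern half of the map is the higher ground.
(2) Ground above 1050 m makes up about 85 % of the sheet.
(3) The highest ground is in the south-east quarter.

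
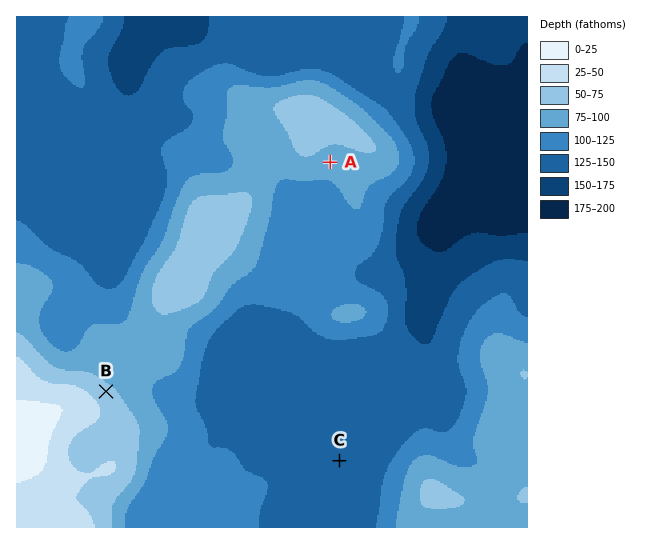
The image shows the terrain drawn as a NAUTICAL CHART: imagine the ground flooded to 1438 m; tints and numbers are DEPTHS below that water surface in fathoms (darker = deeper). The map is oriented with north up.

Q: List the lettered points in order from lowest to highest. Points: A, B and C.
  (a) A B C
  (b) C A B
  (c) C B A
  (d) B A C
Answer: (b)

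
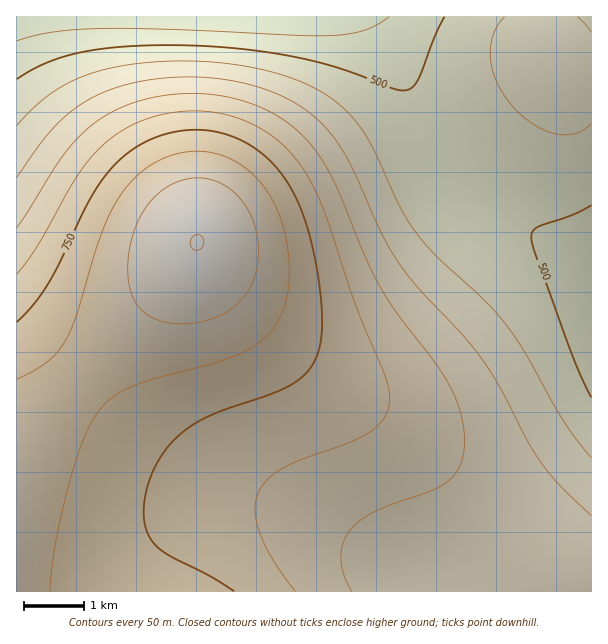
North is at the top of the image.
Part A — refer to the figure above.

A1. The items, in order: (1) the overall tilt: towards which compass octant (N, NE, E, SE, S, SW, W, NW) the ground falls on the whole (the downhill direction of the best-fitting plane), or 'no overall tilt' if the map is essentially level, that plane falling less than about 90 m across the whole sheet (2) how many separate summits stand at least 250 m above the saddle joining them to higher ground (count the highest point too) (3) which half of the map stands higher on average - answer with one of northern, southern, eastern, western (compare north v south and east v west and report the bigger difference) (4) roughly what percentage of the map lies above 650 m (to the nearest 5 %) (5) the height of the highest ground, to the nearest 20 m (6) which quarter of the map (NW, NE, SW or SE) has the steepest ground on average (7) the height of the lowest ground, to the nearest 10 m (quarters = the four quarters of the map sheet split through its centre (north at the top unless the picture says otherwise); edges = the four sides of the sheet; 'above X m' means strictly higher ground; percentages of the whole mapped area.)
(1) Overall the map slopes down towards the north-east.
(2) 1 summit rises at least 250 m above its surroundings.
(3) Taken as a whole, the western half is higher than the eastern.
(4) Ground above 650 m makes up about 50 % of the sheet.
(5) The highest point reaches roughly 900 m.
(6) The steepest ground, on average, is in the north-west quarter.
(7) The lowest ground is at about 400 m.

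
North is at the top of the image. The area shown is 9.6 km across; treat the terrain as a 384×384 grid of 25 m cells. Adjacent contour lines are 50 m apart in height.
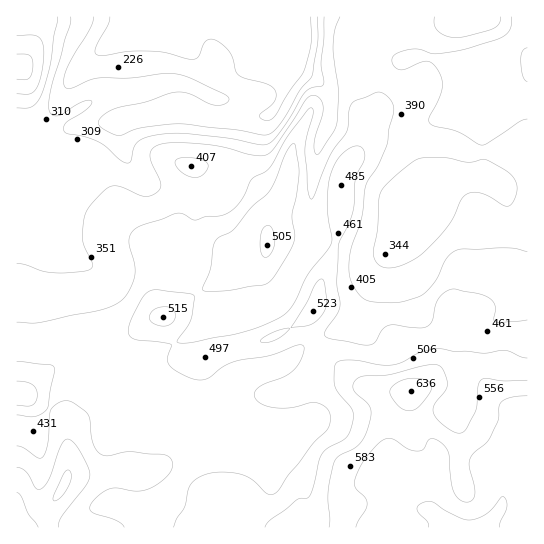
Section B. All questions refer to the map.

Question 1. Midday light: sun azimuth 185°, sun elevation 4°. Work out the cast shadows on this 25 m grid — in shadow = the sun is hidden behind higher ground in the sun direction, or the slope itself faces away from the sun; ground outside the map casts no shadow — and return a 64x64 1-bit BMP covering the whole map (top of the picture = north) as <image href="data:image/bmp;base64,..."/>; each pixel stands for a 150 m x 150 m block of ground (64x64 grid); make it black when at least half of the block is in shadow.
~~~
<image width="64" height="64" href="data:image/bmp;base64,Qk0+AgAAAAAAAD4AAAAoAAAAQAAAAEAAAAABAAEAAAAAAAACAAATCwAAEwsAAAIAAAAAAAAA////AAAAAAAAIAAAAAADwAD4AAHAAAfgIHAAAeAAB+BwAAAB4AA/4PgAAAHgAH/A+AAADeAAP8D4AAB88AAfgPhgAHzwAAMA+//AEHDwAAD7/8AAD/wA8Pv/wAAP/gfw8+cAAAf+D/DjgAAAB/4f8EOAAAAD/B8AB4AAAAHgHwAHgAAAAAAPBwcAAAAAAAMP4wAAAYAD4B/hAAAB4D/4P+AAAAHgf/w/4AAAAAB//H/wAAAAAf/+//AAD8AD////8AAH/AP////+AAf/gf////8AA//B//x/d7gB/+B//D93f/j/+H/8H3F/+Af4P///cP/8Afg///9wff4A/D/+/3A4/gB8P/xv8AB8AD4//AfwADAAHh//43AAAAAOH///IAAAAA4P//8AAGDgBg///wAA8PAGB///AAHw+AAH//8AA/D+AAP//AAD8H8AAf+AAAfwfwAAfAAAB+A/gAB8AAAP4A+AADgAAA+AB4cAGAAAHgAP34AAAAAeH///wAAAAH7//+PgAAAB////4/AADwH////z4AcPAP////HgBgcAf///8cAAAwYP///50AAAB4D///74AAAH8H///n8AAAP/v//+P4AAA/////4/wAAB/////gPAAIH////8AAAA4P////wAAADgf////AAAAPA////8AAAB4B////wAAADgD////AAAAA=="/>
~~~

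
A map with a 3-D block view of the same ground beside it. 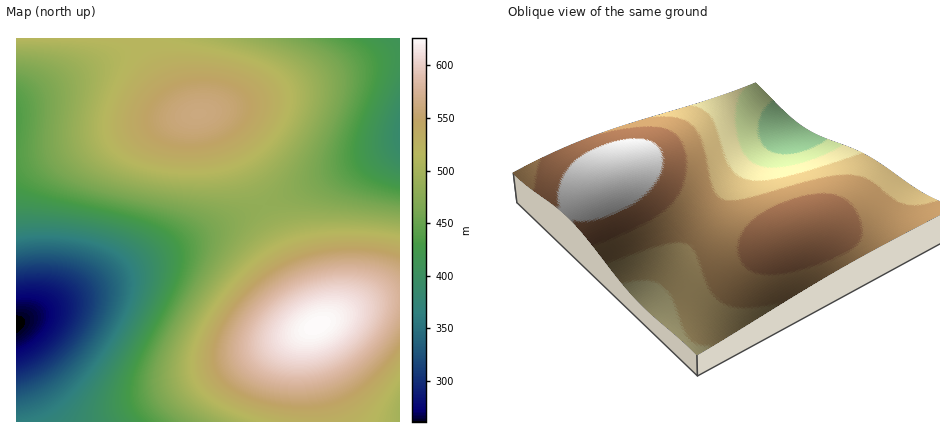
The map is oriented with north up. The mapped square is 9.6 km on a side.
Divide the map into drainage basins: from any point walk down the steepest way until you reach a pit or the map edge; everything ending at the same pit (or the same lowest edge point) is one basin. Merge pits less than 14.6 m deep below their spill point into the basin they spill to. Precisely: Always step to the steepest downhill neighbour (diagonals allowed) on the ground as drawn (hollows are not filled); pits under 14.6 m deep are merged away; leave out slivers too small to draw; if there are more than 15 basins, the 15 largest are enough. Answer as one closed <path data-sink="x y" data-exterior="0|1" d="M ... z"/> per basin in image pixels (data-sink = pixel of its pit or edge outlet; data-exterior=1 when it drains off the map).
<path data-sink="16 324" data-exterior="1" d="M140 38l-124 0 0 384 300 0 0-20-8-46 0-20 3-6 6-6-46-104-29-62-19-32-15-12-18 0-12-10-17-26z"/><path data-sink="400 134" data-exterior="1" d="M400 38l-259 0 20 40 17 26 10 9 18 0 6 3 19 22 28 56 59 131 48-21 34-6z"/><path data-sink="400 416" data-exterior="1" d="M400 299l-18 1-22 6-49 24-3 6 0 20 10 66 82 0z"/>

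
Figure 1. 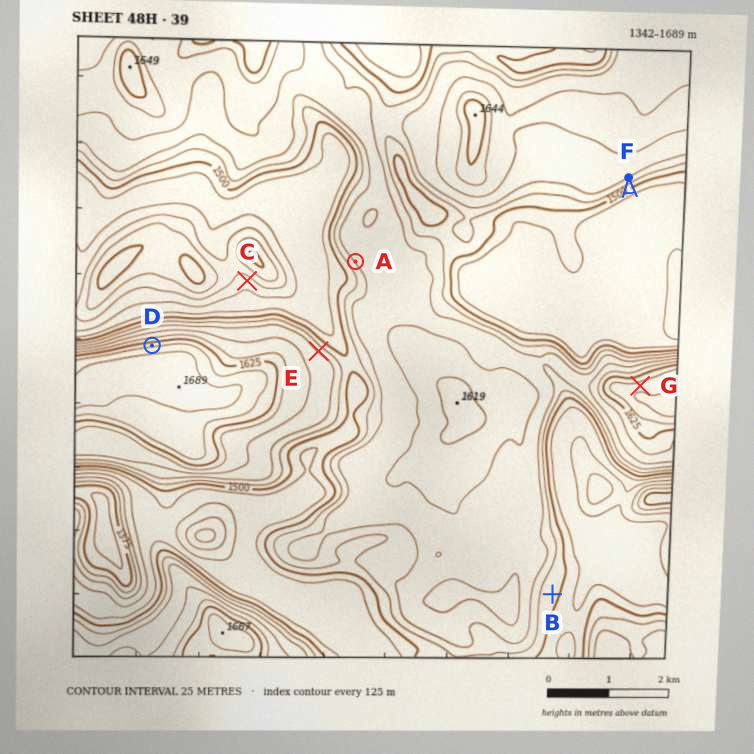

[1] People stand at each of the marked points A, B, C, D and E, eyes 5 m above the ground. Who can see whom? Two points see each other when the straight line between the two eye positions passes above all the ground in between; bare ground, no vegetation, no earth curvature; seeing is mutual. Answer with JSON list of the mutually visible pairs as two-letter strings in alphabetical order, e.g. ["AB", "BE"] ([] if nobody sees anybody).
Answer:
["AC", "AD", "AE", "CD"]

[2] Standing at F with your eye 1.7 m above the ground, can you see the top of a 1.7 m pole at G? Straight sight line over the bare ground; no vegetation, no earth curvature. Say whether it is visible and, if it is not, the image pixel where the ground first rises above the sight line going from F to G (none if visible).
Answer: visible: true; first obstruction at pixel None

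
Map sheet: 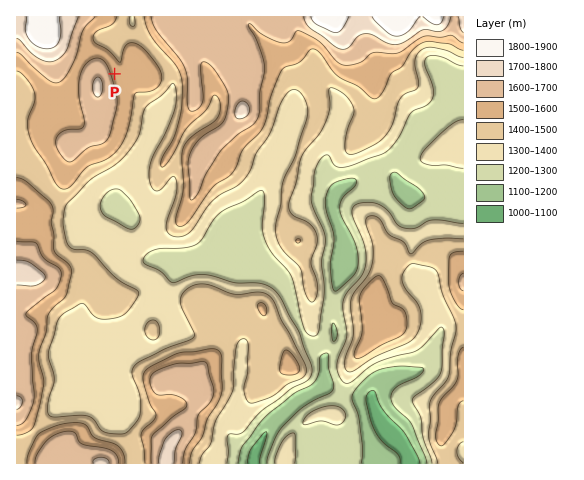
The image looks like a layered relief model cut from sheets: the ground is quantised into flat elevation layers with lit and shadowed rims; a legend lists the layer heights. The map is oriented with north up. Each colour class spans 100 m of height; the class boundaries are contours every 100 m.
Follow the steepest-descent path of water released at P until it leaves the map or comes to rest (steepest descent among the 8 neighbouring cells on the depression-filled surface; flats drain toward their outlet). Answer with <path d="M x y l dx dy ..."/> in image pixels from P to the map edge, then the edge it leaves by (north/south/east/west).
<path d="M115 74l9 0-5-13-4-23 7-7 9-7 0-5 1-2"/>
exit: north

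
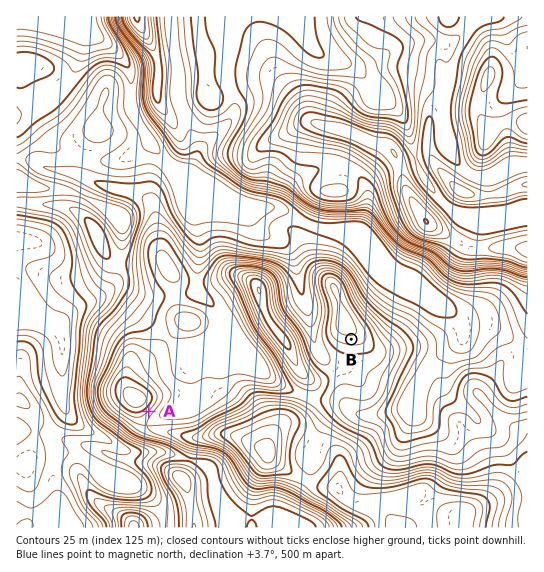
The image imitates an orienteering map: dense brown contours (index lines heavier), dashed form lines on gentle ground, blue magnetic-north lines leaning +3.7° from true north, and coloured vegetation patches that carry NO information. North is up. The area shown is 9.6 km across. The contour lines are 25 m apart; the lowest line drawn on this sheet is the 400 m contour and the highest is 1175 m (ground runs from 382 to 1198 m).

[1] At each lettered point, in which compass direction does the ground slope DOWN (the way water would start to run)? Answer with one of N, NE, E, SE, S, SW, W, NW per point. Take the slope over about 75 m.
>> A SE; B S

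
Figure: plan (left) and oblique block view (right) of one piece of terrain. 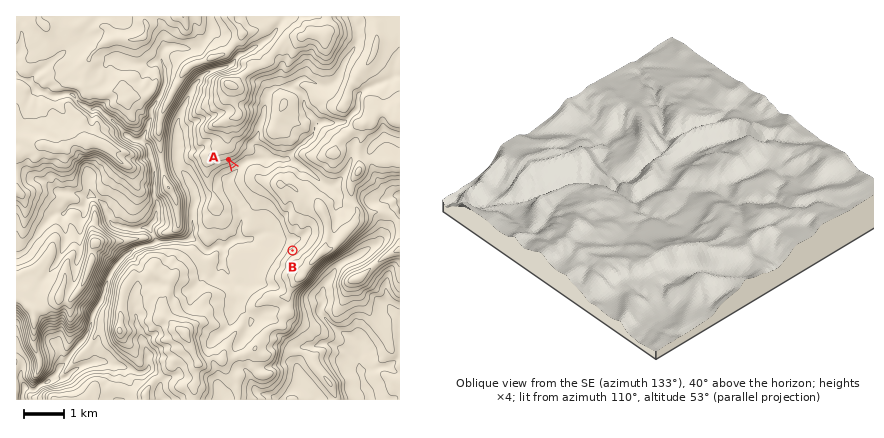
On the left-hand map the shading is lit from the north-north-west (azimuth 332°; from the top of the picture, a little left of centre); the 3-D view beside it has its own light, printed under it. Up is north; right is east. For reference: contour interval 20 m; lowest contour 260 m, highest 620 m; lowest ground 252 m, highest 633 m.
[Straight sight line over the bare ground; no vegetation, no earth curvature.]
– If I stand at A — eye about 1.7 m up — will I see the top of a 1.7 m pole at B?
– Yes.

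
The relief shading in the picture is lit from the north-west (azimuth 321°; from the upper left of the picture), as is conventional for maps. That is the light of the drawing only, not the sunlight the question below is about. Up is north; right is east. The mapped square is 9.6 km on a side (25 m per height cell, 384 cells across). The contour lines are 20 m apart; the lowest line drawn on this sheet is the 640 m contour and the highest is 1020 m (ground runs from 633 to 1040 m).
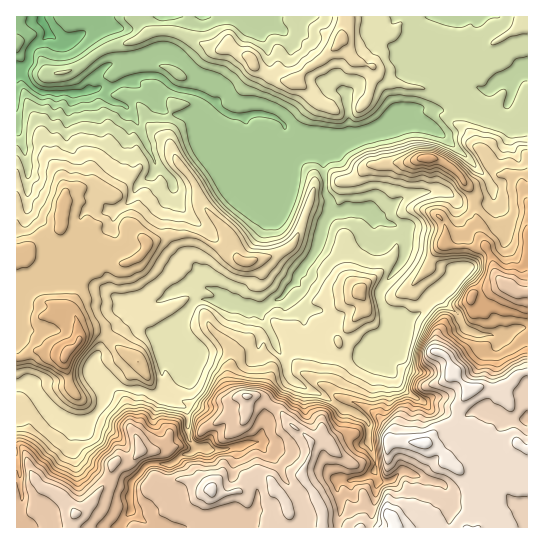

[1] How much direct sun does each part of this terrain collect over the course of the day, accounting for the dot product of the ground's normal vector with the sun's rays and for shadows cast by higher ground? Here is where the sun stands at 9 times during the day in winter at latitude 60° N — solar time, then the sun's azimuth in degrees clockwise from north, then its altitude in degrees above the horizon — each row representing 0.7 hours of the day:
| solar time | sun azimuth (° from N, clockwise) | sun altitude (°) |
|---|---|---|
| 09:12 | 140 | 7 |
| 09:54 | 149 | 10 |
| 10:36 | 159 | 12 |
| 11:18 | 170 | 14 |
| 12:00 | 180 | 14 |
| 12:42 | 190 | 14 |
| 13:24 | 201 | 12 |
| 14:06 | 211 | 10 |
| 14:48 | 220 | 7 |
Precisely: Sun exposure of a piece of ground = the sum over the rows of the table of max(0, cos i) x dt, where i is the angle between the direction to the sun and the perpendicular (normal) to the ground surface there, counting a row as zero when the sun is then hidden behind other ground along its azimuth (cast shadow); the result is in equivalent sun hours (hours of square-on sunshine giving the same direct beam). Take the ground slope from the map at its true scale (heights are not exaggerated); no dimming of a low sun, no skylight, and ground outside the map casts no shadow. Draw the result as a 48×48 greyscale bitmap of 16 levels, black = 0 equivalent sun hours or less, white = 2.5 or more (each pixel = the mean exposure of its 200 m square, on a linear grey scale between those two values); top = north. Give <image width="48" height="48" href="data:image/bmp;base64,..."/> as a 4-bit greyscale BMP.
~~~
<image width="48" height="48" href="data:image/bmp;base64,Qk32BAAAAAAAAHYAAAAoAAAAMAAAADAAAAABAAQAAAAAAIAEAAATCwAAEwsAABAAAAAAAAAAAAAAABEREQAiIiIAMzMzAERERABVVVUAZmZmAHd3dwCIiIgAmZmZAKqqqgC7u7sAzMzMAN3d3QDu7u4A////AHiIiamZRIiIiHdmdnh3d1RUh1ZmdmZnd3iIh4mJeIiIm7qZh3h3h2VFU1Z3dmd3d3iZg0iHaZiIm9y6iJdodWVjM1ZmZ4h3iHmGISWJiJmId4ZniHWIVFRDIVVUeHd3iGhAABNpo2ZXZDZGh0eGVncydCJ6uod4d3QhASN6yhAAMRREU0ZXis23zay7uHd3eGMSEiMlbfyiAAEzM1VXm5Q1q9y4Znd4iUEiMyERV2Z6IlhjJniIqUQmrNy4Znd3mAE0VUMzlURzj7rvuZqWdEiGVDI2Z3d2UxNFVlVHUhMlRbiLqIlBQxElIzIUd3d2U3ZmeIVBACABITeIqYMRIxBYESEBWHd4mXZ4vsdTAAACJHiImDEAAXlRAAAmaKiJiGeKyUVkETNDISJFVAAAFCEAAAn7l6uZeHeHhTZnvMZVQzEAABAlVDMiECVpySM0ibvv6GeKm3VmVTIAAUNUMzM0RFRWdzAAN+/svKeZqFVmZVMgEjVERFVVZkfsYhAAAFh2bPqZUkVndnZWVDdlZ4d3ZlV3MjQyEGVUNbyVMlZ3iadVZWZneHmHdmQQARIzRXeHdld1V4hminMzRZdnh3updmUiQ1mphniZh1VVZ4qmZ0MzNkRWZnjKZmUgNKqavHZndVZ3d2aKYhNFdUVniaiHeIYxGqibzXZDI2d4mYdmhniry3VVeIqVeJdTE4m823dlVnirupmId4qqq6dlZ3ZpVGmZYhWadJh3eJu7zKmYiZrNqqp2ZVMUhDaqdBJzEqqHdmeZm6mIiazMyqqWZkMzV0R4h1ZBFIiId3h2Z6qYmrlzNZzIVWZmZ2Vu//1SNjV4h4dmd4qru4djAASpdnZmZ2d4mHdVVzNol3ZWdjR3dXdDIQJpdmd2ZWZVZWQ1Z1RXh2ZlZDQzSIQSNENZhkVWaKmqVFVWZWVmiGZUJFRFiVEUVmVJl3Z3iKyUM1VWZmVWeIerVFZWhiJGd3ZHiKqpmFIAJXdmd1VVV4h1dFZndDVnd3dVisy6qqhlfbdXhmVmM0Q0aEZ6c0Z3d3dkV3nMzN3d7FOZdWZ1Q0RVaIbKM1d3d3d0MwSczO//5BSWU1d1RFVlVVqUNWd3d3dkRDIiNFi5IDljNldlRVVWVWhkVnd3d3dnd2MAAAAAAoZEM1dlVURWVIZFZ3eId3aIiHZCAAAAEzIjIWZVVERURmM1d4d2d2iavMqXZCABViEjZ3ZEVEVUR1NGeHVnZoq97szrdlVmVWZ3d2QzQzQ0h1eIhliZmrzLl2ebmImZl2Z3dlIjRUNodWdDR5iKve7JZWdorN25dmd3d0fv7amXRmR7uYib3cqmaJl4qYdmd3d3d2iIm7l4upqneJq82GRaqZuph2ZmZ4iIhqVBEouXZnZWi93LdFRFq7uGVnd3d4iIiJZEQya8yod5uqyUNFVESadVZ4d3d4iZiIpEZlM1e9zMlkVBJEVlVYdniYd3eHd5mVV5mHZDRXiFREIkVVd3dVd2Z4iHd2ZliXd5iIiJqEIkVURWd3h2VWeIhndmZnZmZw=="/>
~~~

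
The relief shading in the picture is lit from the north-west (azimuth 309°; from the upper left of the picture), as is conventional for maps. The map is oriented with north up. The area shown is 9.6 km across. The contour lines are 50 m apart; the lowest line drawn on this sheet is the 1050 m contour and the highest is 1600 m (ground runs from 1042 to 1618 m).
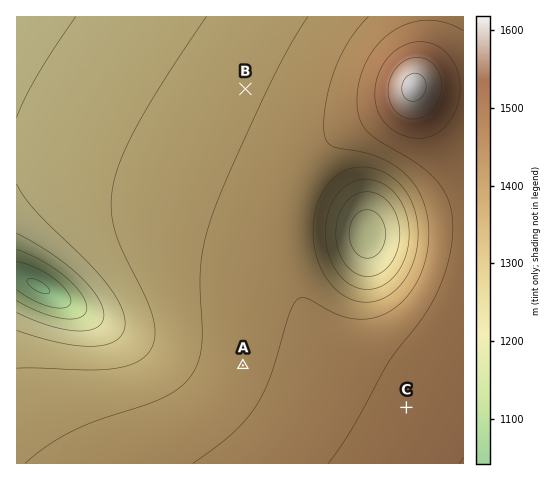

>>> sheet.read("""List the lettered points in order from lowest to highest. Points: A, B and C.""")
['B', 'A', 'C']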